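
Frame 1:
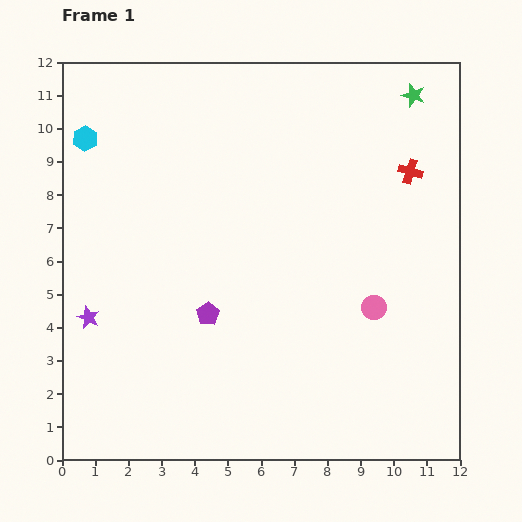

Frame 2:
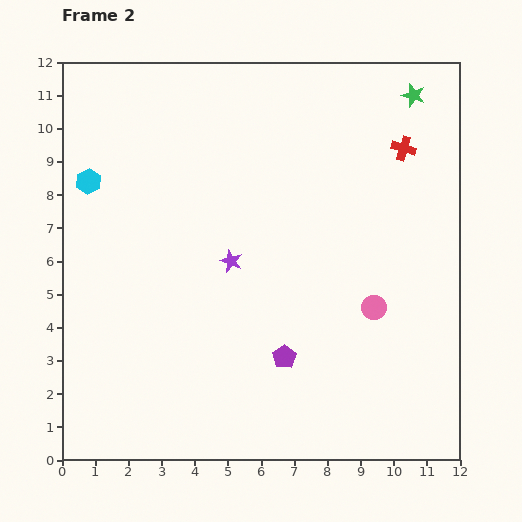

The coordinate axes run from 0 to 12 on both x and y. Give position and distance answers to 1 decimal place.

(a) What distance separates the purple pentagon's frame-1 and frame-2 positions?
2.6

The purple pentagon moved from (4.4, 4.4) to (6.7, 3.1), a distance of √(2.3² + 1.3²) ≈ 2.6.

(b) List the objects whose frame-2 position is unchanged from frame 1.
the green star, the pink circle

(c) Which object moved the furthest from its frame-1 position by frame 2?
the purple star

(moved 4.6; next 2.6)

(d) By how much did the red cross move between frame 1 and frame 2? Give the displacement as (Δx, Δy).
(-0.2, 0.7)

The red cross was at (10.5, 8.7) in frame 1 and (10.3, 9.4) in frame 2.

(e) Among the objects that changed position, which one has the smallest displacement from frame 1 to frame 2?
the red cross

(moved 0.7)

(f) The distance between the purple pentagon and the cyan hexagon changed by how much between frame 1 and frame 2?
+1.4

Distance in frame 1: 6.5. Distance in frame 2: 7.9.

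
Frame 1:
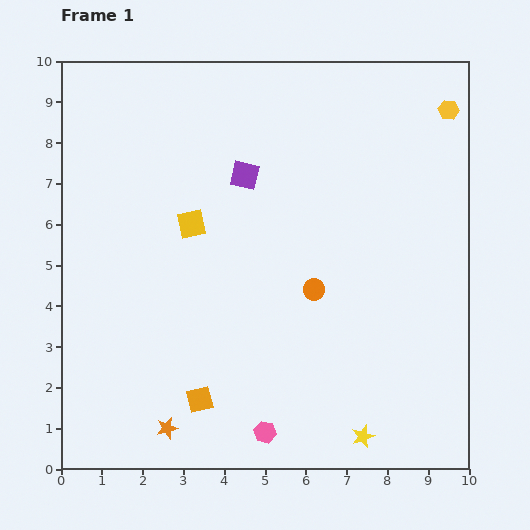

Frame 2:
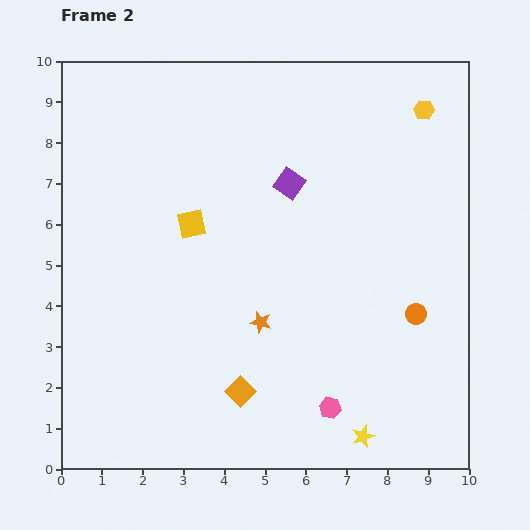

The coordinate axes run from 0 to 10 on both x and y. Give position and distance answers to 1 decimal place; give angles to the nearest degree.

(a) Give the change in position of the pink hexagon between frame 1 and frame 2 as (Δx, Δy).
(1.6, 0.6)

The pink hexagon was at (5.0, 0.9) in frame 1 and (6.6, 1.5) in frame 2.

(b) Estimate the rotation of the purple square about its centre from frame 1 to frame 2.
21° clockwise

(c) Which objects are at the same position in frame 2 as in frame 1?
the yellow star, the yellow square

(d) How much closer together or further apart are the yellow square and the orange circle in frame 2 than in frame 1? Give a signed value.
+2.5

Distance in frame 1: 3.4. Distance in frame 2: 5.9.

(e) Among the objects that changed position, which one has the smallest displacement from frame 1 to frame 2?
the yellow hexagon

(moved 0.6)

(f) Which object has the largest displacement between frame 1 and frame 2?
the orange star

(moved 3.5; next 2.6)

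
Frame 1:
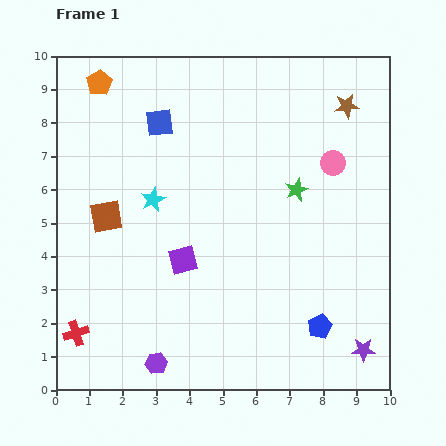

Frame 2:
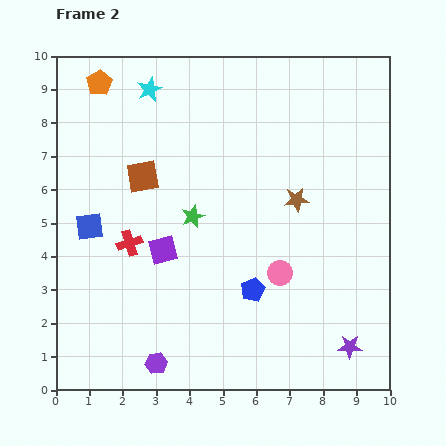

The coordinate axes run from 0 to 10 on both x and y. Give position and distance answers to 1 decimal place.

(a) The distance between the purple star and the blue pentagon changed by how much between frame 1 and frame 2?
+1.9

Distance in frame 1: 1.5. Distance in frame 2: 3.4.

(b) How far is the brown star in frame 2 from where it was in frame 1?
3.2

The brown star moved from (8.7, 8.5) to (7.2, 5.7), a distance of √(1.5² + 2.8²) ≈ 3.2.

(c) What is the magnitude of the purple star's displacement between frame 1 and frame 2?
0.4

The purple star moved from (9.2, 1.2) to (8.8, 1.3), a distance of √(0.4² + 0.1²) ≈ 0.4.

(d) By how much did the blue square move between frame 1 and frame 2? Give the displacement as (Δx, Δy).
(-2.1, -3.1)

The blue square was at (3.1, 8.0) in frame 1 and (1.0, 4.9) in frame 2.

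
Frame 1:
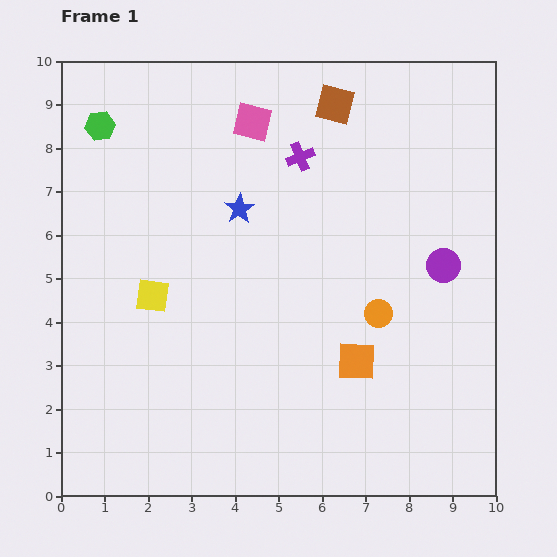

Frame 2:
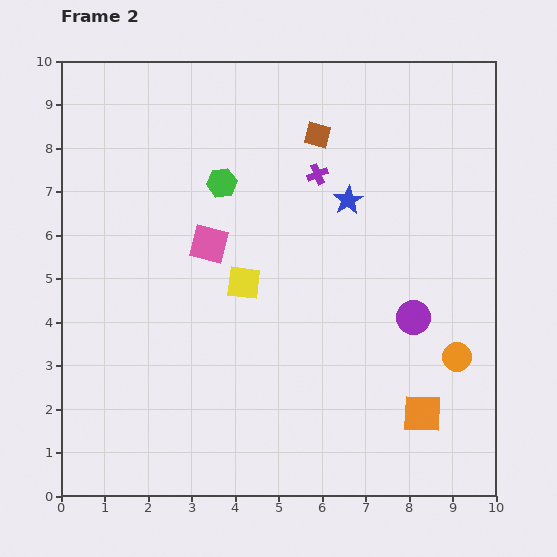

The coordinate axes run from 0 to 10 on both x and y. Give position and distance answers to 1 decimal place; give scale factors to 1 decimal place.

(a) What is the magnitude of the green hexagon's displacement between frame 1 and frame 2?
3.1

The green hexagon moved from (0.9, 8.5) to (3.7, 7.2), a distance of √(2.8² + 1.3²) ≈ 3.1.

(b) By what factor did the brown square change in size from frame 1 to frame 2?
0.7×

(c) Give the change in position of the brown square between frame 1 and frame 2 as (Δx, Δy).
(-0.4, -0.7)

The brown square was at (6.3, 9.0) in frame 1 and (5.9, 8.3) in frame 2.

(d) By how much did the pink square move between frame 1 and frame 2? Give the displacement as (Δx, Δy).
(-1.0, -2.8)

The pink square was at (4.4, 8.6) in frame 1 and (3.4, 5.8) in frame 2.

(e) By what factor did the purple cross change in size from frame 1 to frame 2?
0.7×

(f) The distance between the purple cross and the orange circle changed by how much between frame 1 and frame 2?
+1.3

Distance in frame 1: 4.0. Distance in frame 2: 5.3.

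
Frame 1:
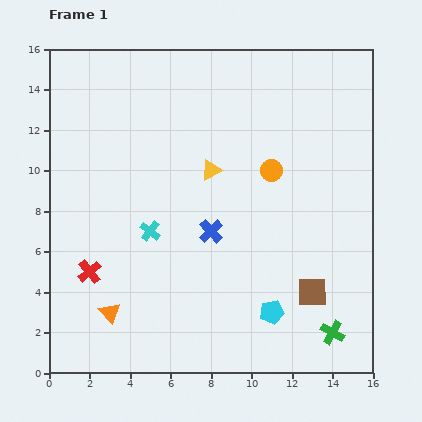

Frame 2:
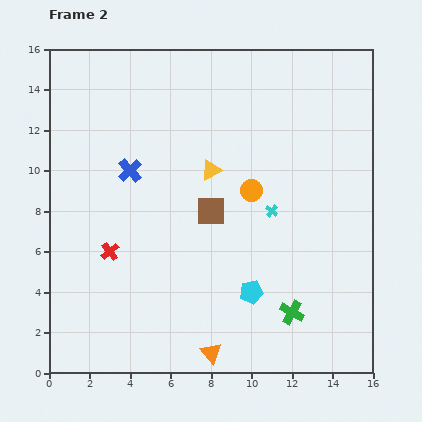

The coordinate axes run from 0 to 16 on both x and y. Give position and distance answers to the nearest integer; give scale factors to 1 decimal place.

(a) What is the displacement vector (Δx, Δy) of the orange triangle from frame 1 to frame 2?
(5, -2)

The orange triangle was at (3, 3) in frame 1 and (8, 1) in frame 2.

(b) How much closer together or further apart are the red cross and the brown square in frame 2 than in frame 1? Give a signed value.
-6

Distance in frame 1: 11. Distance in frame 2: 5.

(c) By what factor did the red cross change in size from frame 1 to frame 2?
0.8×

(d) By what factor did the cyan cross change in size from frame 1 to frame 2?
0.6×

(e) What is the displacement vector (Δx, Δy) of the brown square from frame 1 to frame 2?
(-5, 4)

The brown square was at (13, 4) in frame 1 and (8, 8) in frame 2.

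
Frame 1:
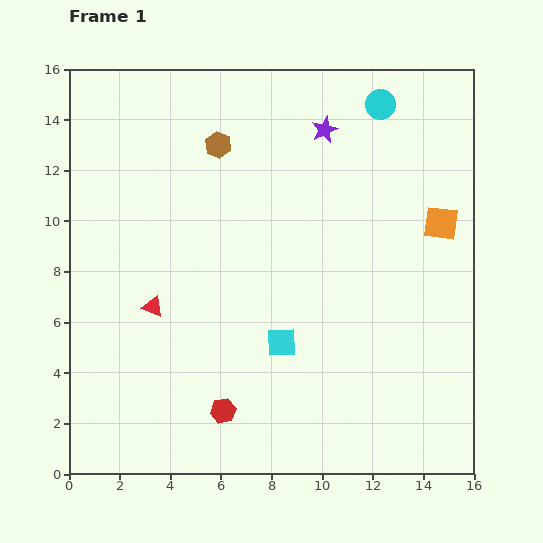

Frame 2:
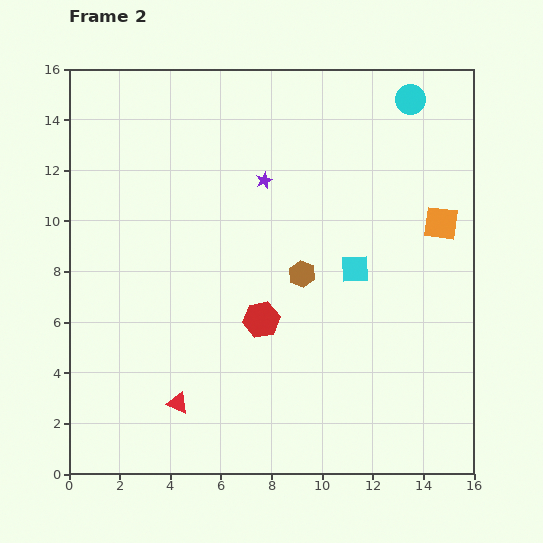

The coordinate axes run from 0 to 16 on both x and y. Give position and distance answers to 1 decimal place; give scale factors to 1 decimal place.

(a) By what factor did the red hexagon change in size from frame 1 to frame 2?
1.4×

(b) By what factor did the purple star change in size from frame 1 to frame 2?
0.6×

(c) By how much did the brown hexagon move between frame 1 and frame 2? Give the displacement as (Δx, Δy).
(3.3, -5.1)

The brown hexagon was at (5.9, 13.0) in frame 1 and (9.2, 7.9) in frame 2.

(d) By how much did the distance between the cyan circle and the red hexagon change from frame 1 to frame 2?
-3.1

Distance in frame 1: 13.6. Distance in frame 2: 10.5.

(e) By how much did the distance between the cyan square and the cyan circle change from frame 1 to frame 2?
-3.1

Distance in frame 1: 10.2. Distance in frame 2: 7.1.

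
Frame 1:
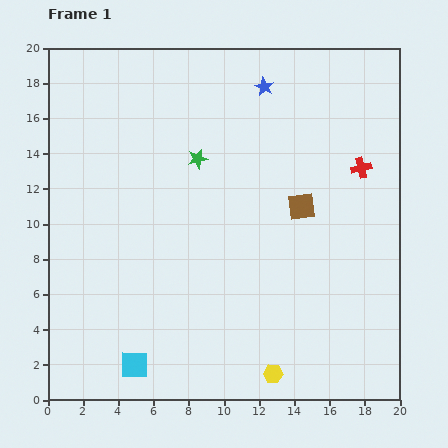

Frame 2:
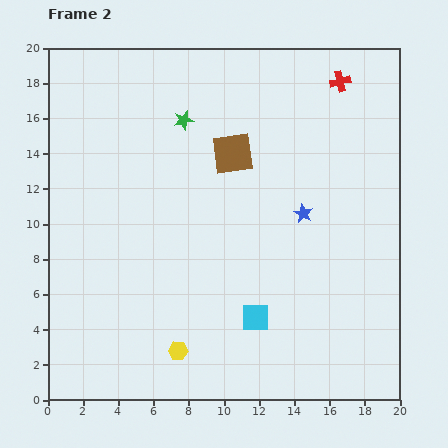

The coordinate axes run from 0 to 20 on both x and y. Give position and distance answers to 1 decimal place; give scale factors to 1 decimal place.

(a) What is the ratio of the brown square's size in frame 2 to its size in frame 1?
1.6×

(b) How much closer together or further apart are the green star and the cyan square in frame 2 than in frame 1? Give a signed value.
-0.3

Distance in frame 1: 12.2. Distance in frame 2: 11.9.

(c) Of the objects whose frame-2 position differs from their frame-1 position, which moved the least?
the green star

(moved 2.3)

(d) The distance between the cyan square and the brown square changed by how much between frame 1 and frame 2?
-3.7

Distance in frame 1: 13.1. Distance in frame 2: 9.4.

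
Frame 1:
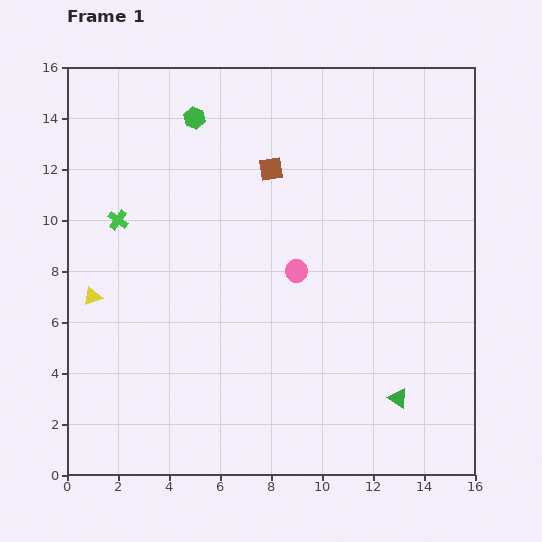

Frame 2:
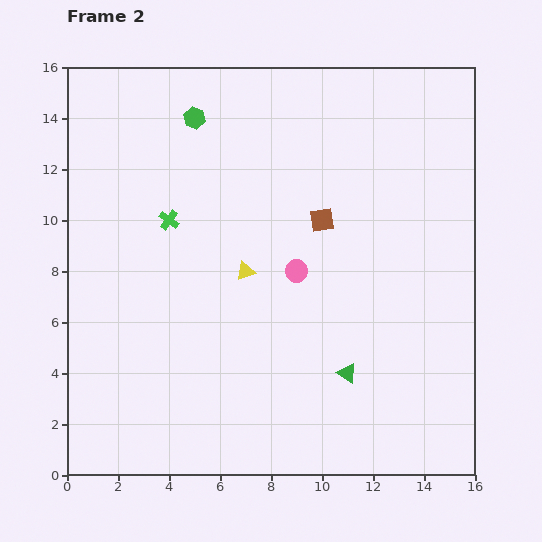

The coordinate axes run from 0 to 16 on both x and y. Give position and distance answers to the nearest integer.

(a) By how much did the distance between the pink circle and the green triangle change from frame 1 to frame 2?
-2

Distance in frame 1: 6. Distance in frame 2: 4.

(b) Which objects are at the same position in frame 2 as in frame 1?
the pink circle, the green hexagon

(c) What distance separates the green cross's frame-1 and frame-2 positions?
2

The green cross moved from (2, 10) to (4, 10), a distance of √(2² + 0²) ≈ 2.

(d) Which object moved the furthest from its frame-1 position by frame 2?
the yellow triangle

(moved 6; next 3)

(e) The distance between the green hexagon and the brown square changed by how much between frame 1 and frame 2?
+2

Distance in frame 1: 4. Distance in frame 2: 6.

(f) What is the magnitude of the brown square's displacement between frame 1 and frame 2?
3

The brown square moved from (8, 12) to (10, 10), a distance of √(2² + 2²) ≈ 3.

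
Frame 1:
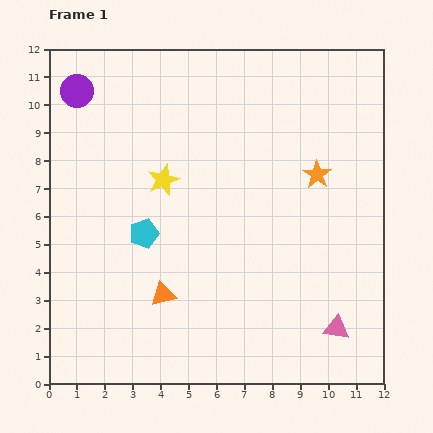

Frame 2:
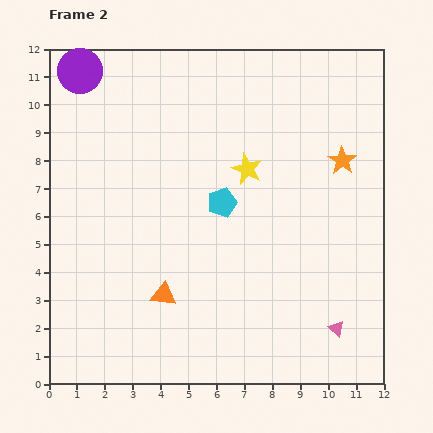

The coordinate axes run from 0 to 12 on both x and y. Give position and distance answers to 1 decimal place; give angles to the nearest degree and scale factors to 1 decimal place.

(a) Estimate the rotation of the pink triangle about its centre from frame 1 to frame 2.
33° clockwise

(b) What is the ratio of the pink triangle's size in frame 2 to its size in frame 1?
0.6×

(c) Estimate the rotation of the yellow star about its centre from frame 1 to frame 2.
26° counter-clockwise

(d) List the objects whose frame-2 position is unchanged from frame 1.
the pink triangle, the orange triangle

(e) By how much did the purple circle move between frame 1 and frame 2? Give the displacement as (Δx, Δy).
(0.1, 0.7)

The purple circle was at (1.0, 10.5) in frame 1 and (1.1, 11.2) in frame 2.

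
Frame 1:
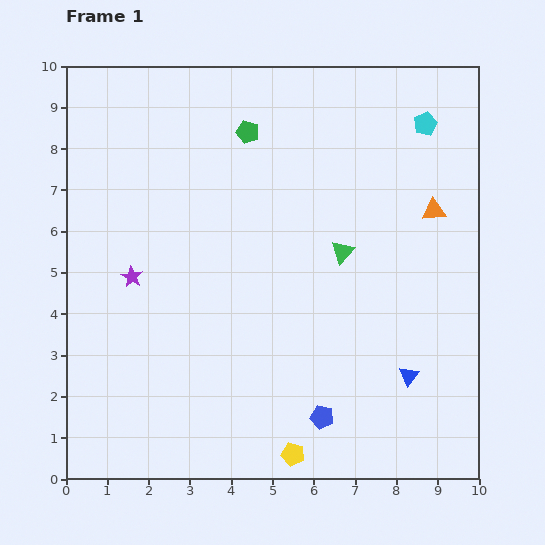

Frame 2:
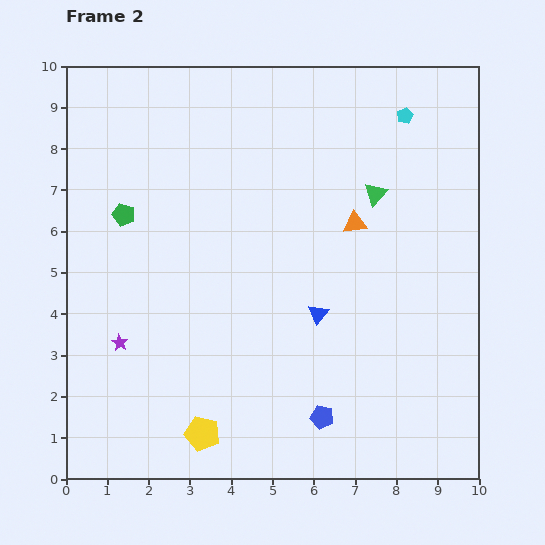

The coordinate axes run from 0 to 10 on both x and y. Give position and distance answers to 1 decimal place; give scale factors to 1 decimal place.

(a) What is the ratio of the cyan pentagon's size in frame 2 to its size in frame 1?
0.7×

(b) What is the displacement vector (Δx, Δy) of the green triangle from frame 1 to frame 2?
(0.8, 1.4)

The green triangle was at (6.7, 5.5) in frame 1 and (7.5, 6.9) in frame 2.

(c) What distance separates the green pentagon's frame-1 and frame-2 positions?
3.6

The green pentagon moved from (4.4, 8.4) to (1.4, 6.4), a distance of √(3.0² + 2.0²) ≈ 3.6.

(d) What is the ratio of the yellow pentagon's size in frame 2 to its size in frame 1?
1.5×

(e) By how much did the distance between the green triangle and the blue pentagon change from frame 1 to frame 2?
+1.6

Distance in frame 1: 4.0. Distance in frame 2: 5.6.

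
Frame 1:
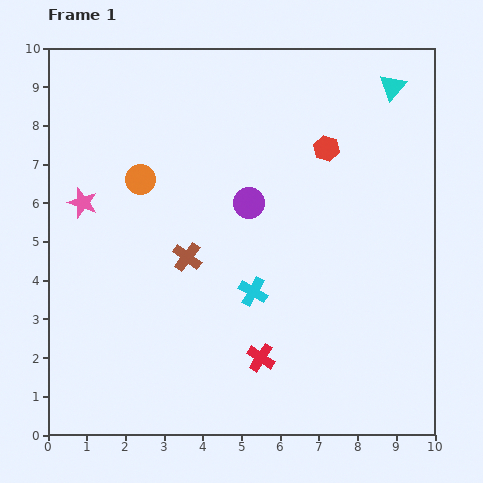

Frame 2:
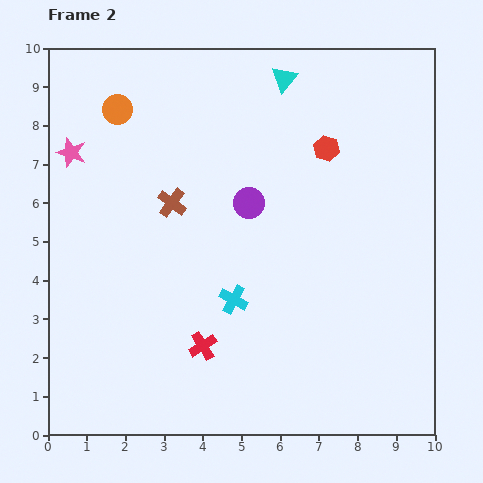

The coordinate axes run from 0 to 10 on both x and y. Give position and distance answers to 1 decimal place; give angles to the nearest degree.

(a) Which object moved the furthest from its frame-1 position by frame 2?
the cyan triangle

(moved 2.8; next 1.9)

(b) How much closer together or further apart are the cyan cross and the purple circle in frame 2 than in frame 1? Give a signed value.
+0.2

Distance in frame 1: 2.3. Distance in frame 2: 2.5.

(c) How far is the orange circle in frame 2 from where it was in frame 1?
1.9

The orange circle moved from (2.4, 6.6) to (1.8, 8.4), a distance of √(0.6² + 1.8²) ≈ 1.9.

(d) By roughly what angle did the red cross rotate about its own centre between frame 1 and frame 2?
25° clockwise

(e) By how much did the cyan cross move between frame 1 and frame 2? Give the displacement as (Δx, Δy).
(-0.5, -0.2)

The cyan cross was at (5.3, 3.7) in frame 1 and (4.8, 3.5) in frame 2.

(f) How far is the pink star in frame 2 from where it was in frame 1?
1.3

The pink star moved from (0.9, 6.0) to (0.6, 7.3), a distance of √(0.3² + 1.3²) ≈ 1.3.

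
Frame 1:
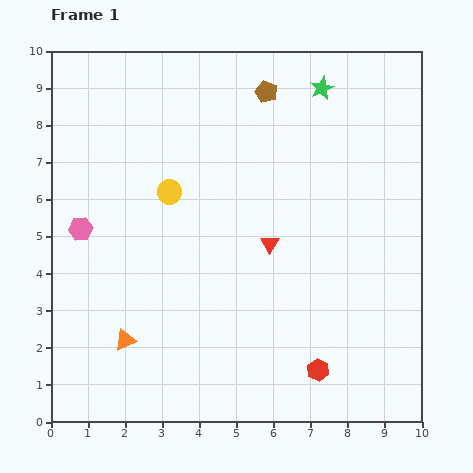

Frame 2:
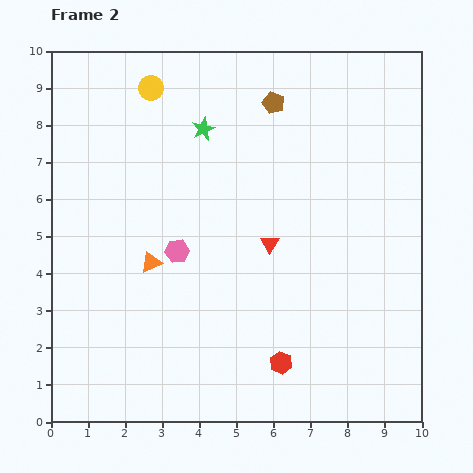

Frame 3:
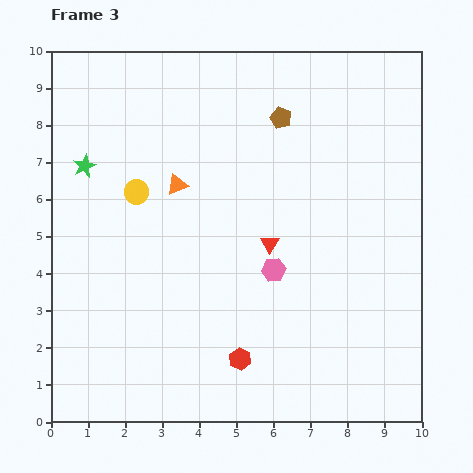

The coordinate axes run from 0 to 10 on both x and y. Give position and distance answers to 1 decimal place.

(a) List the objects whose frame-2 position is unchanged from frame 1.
the red triangle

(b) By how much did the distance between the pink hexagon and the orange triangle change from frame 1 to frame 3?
+0.3

Distance in frame 1: 3.2. Distance in frame 3: 3.5.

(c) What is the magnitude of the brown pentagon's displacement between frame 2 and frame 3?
0.4

The brown pentagon moved from (6.0, 8.6) to (6.2, 8.2), a distance of √(0.2² + 0.4²) ≈ 0.4.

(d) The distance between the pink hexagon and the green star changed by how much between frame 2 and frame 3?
+2.4

Distance in frame 2: 3.4. Distance in frame 3: 5.8.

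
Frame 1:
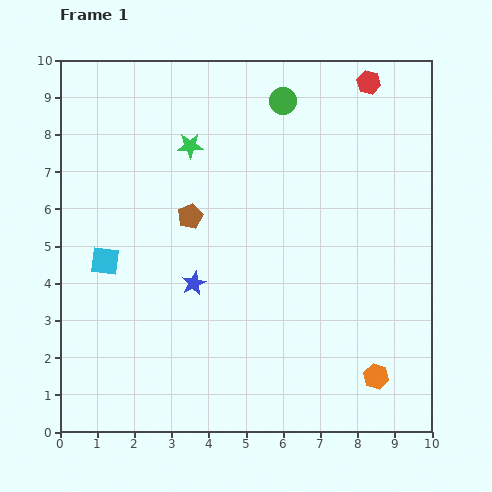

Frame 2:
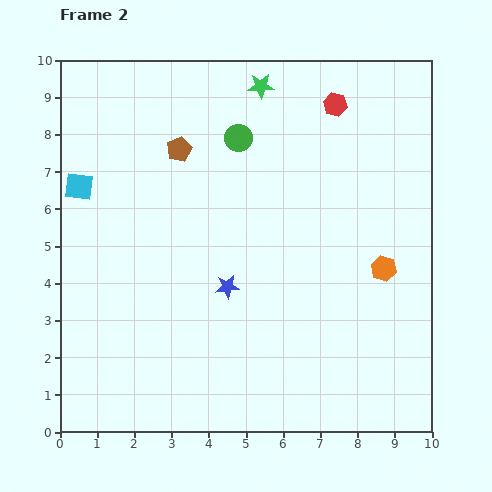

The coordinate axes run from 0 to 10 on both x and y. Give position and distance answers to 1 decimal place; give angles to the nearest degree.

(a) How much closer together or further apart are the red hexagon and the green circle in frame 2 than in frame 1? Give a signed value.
+0.4

Distance in frame 1: 2.4. Distance in frame 2: 2.8.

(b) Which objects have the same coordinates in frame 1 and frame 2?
none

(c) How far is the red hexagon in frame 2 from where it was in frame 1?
1.1

The red hexagon moved from (8.3, 9.4) to (7.4, 8.8), a distance of √(0.9² + 0.6²) ≈ 1.1.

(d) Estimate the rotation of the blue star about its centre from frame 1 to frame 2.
20° clockwise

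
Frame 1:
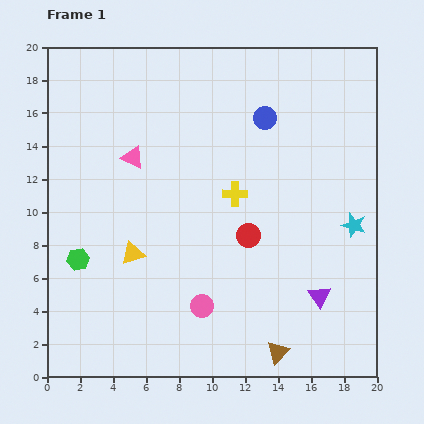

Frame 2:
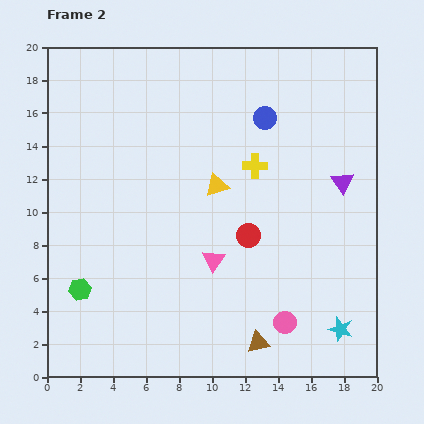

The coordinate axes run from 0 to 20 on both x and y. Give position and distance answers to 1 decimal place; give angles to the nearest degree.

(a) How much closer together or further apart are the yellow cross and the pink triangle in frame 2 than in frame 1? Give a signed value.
-0.4

Distance in frame 1: 6.6. Distance in frame 2: 6.2.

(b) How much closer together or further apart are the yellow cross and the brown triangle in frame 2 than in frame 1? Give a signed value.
+0.8

Distance in frame 1: 9.9. Distance in frame 2: 10.7.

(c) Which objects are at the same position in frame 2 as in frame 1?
the blue circle, the red circle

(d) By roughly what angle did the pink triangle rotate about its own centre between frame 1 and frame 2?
38° clockwise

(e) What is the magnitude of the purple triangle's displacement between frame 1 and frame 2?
7.0

The purple triangle moved from (16.5, 4.9) to (17.9, 11.8), a distance of √(1.4² + 6.9²) ≈ 7.0.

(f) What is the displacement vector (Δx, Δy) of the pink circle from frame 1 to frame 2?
(5.0, -1.0)

The pink circle was at (9.4, 4.3) in frame 1 and (14.4, 3.3) in frame 2.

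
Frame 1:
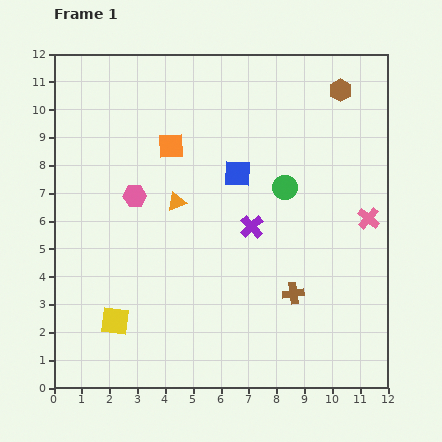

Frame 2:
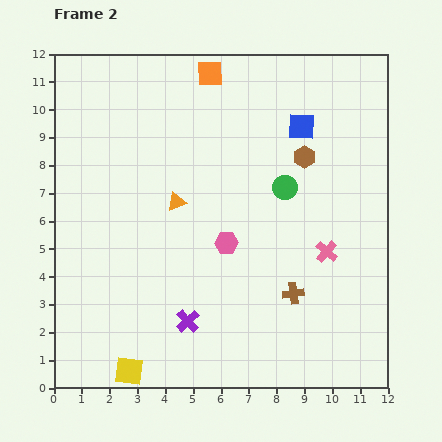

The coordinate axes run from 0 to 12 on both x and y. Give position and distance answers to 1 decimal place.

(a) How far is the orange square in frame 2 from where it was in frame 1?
3.0

The orange square moved from (4.2, 8.7) to (5.6, 11.3), a distance of √(1.4² + 2.6²) ≈ 3.0.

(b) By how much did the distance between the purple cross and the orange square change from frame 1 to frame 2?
+4.8

Distance in frame 1: 4.1. Distance in frame 2: 8.9.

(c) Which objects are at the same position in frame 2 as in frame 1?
the brown cross, the green circle, the orange triangle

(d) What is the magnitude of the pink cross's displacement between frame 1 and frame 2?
1.9

The pink cross moved from (11.3, 6.1) to (9.8, 4.9), a distance of √(1.5² + 1.2²) ≈ 1.9.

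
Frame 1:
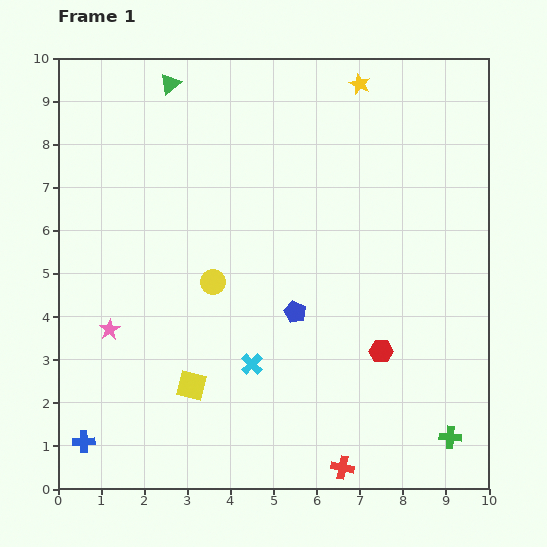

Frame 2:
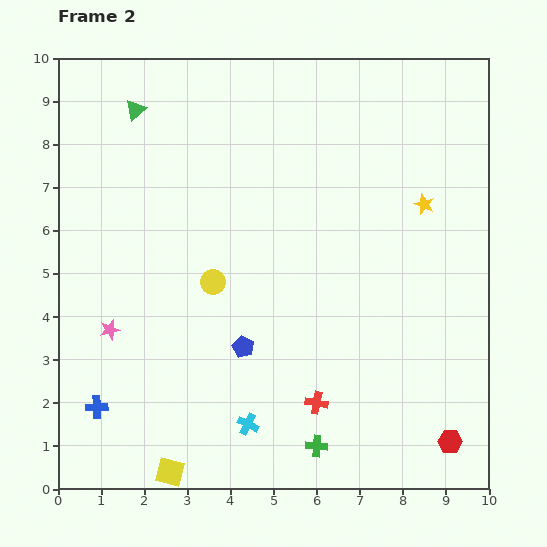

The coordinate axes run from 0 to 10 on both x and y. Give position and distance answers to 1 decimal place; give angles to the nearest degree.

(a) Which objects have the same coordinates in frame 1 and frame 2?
the yellow circle, the pink star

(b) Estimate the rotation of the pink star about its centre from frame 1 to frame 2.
17° clockwise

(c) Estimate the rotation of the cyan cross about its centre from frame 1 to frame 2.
19° counter-clockwise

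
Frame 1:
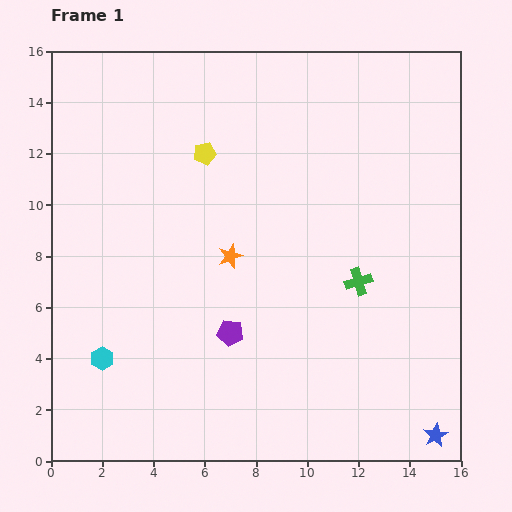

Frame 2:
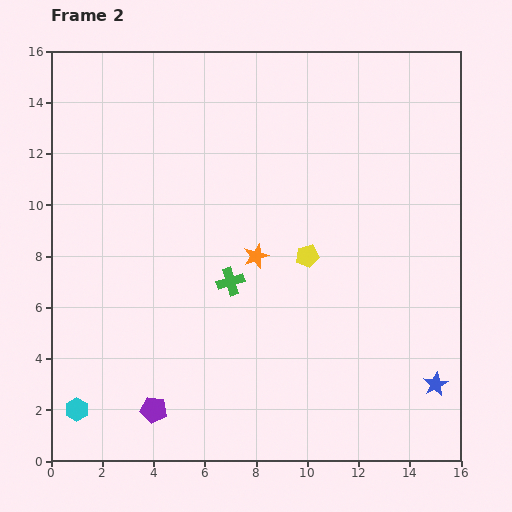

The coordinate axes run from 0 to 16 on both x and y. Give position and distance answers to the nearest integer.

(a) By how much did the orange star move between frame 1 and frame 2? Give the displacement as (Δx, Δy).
(1, 0)

The orange star was at (7, 8) in frame 1 and (8, 8) in frame 2.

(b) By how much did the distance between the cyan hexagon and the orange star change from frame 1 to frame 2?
+3

Distance in frame 1: 6. Distance in frame 2: 9.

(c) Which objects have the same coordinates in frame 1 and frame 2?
none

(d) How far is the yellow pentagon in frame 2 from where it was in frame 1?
6

The yellow pentagon moved from (6, 12) to (10, 8), a distance of √(4² + 4²) ≈ 6.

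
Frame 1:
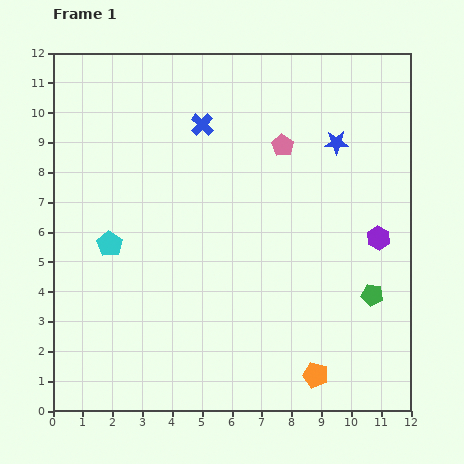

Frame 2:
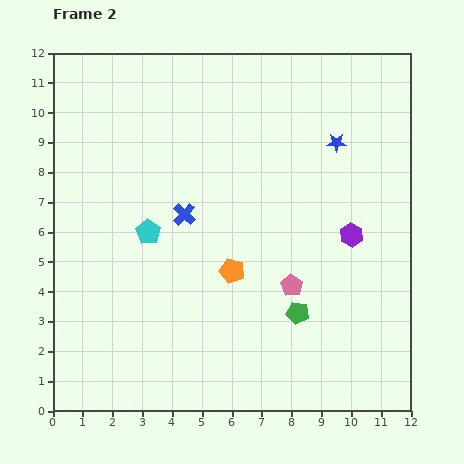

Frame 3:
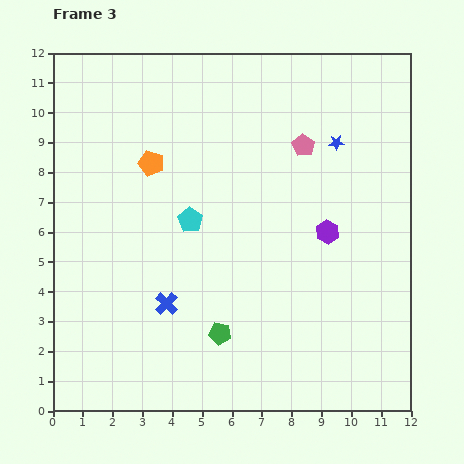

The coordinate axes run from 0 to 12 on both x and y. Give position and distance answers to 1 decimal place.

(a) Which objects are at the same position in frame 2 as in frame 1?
the blue star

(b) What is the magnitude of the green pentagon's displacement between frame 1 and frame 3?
5.3

The green pentagon moved from (10.7, 3.9) to (5.6, 2.6), a distance of √(5.1² + 1.3²) ≈ 5.3.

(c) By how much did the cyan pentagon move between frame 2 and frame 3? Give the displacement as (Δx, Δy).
(1.4, 0.4)

The cyan pentagon was at (3.2, 6.0) in frame 2 and (4.6, 6.4) in frame 3.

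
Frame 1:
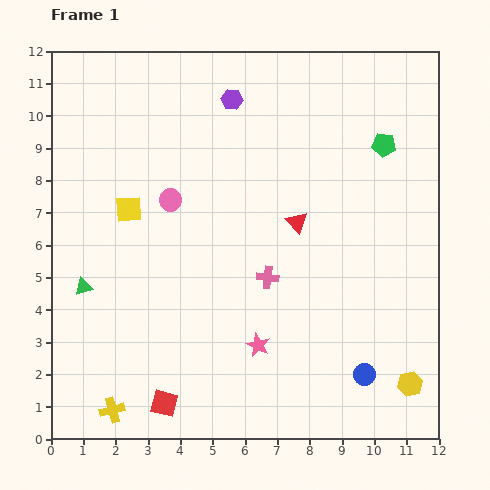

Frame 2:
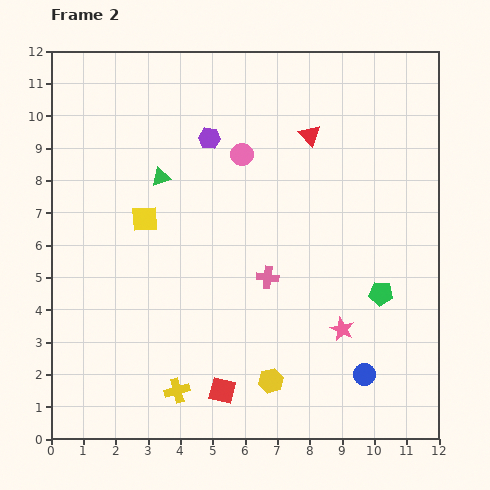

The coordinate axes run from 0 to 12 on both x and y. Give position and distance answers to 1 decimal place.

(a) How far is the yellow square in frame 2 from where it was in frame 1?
0.6

The yellow square moved from (2.4, 7.1) to (2.9, 6.8), a distance of √(0.5² + 0.3²) ≈ 0.6.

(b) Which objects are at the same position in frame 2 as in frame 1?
the pink cross, the blue circle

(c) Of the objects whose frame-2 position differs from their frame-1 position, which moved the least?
the yellow square

(moved 0.6)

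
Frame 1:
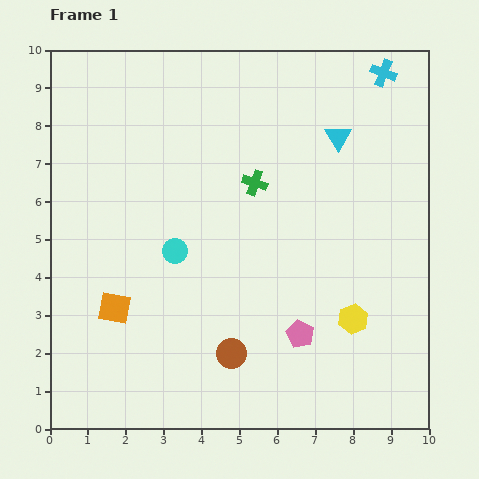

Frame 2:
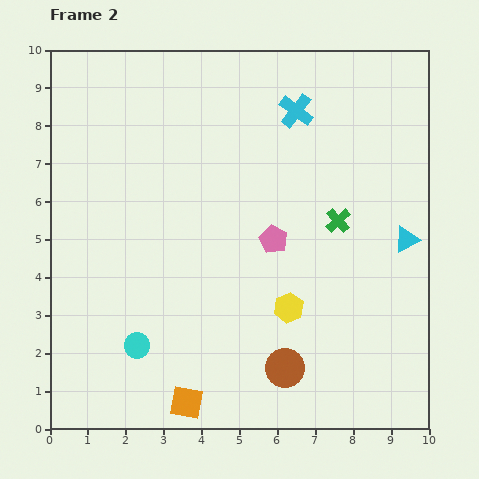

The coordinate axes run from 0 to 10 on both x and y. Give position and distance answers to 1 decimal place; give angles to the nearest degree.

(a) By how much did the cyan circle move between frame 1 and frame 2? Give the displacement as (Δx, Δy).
(-1.0, -2.5)

The cyan circle was at (3.3, 4.7) in frame 1 and (2.3, 2.2) in frame 2.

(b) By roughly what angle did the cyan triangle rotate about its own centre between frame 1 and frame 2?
34° clockwise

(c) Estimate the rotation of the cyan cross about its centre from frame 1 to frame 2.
17° clockwise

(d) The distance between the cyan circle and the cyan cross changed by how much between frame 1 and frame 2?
+0.3

Distance in frame 1: 7.2. Distance in frame 2: 7.5.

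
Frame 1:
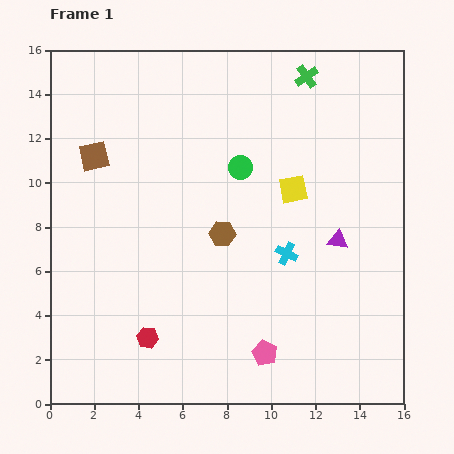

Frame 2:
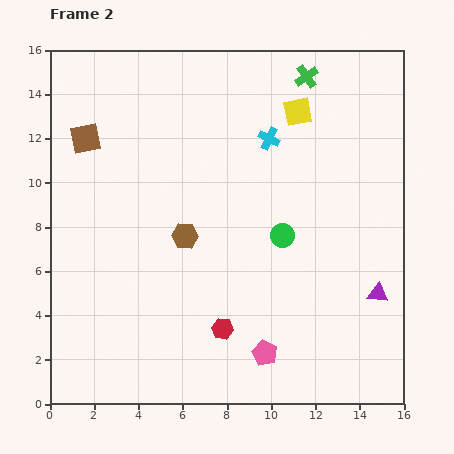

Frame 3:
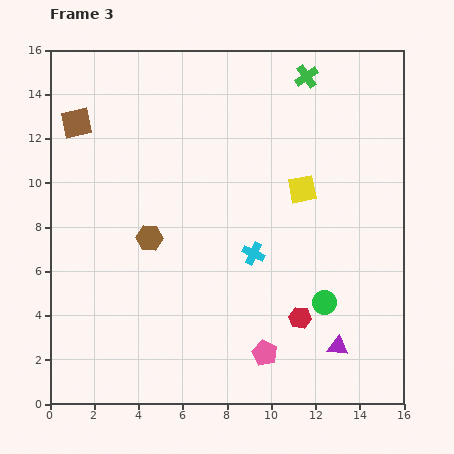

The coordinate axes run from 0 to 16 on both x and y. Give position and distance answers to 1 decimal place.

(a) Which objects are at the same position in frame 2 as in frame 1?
the green cross, the pink pentagon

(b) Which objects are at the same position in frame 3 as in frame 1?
the green cross, the pink pentagon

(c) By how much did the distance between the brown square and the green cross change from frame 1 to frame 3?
+0.3

Distance in frame 1: 10.3. Distance in frame 3: 10.6.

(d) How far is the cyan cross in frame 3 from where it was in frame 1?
1.5

The cyan cross moved from (10.7, 6.8) to (9.2, 6.8), a distance of √(1.5² + 0.0²) ≈ 1.5.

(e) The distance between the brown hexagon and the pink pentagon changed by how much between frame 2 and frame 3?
+1.0

Distance in frame 2: 6.4. Distance in frame 3: 7.4.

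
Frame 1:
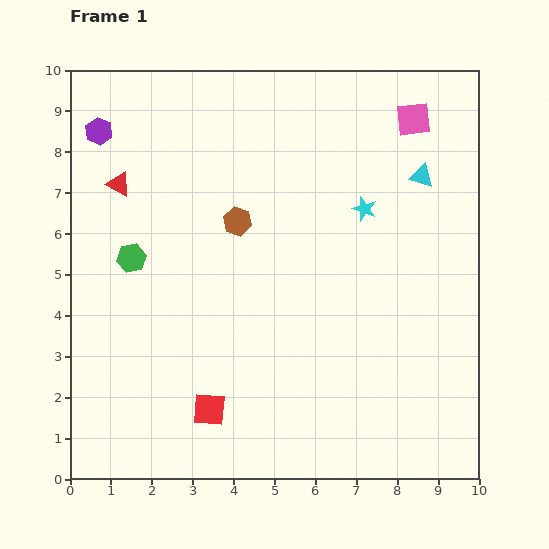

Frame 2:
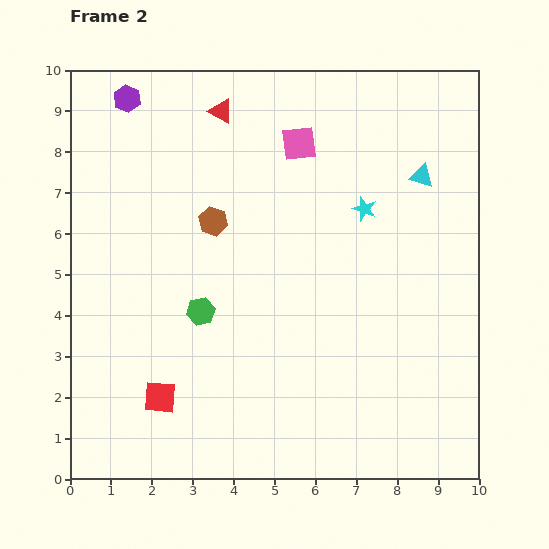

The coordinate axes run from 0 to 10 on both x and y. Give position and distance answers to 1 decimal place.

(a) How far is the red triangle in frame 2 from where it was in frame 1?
3.1

The red triangle moved from (1.2, 7.2) to (3.7, 9.0), a distance of √(2.5² + 1.8²) ≈ 3.1.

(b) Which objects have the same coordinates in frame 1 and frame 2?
the cyan triangle, the cyan star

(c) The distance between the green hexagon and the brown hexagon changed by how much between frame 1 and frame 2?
-0.6

Distance in frame 1: 2.8. Distance in frame 2: 2.2.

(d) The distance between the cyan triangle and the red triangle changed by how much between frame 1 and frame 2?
-2.2

Distance in frame 1: 7.4. Distance in frame 2: 5.2.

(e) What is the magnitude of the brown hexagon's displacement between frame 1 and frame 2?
0.6

The brown hexagon moved from (4.1, 6.3) to (3.5, 6.3), a distance of √(0.6² + 0.0²) ≈ 0.6.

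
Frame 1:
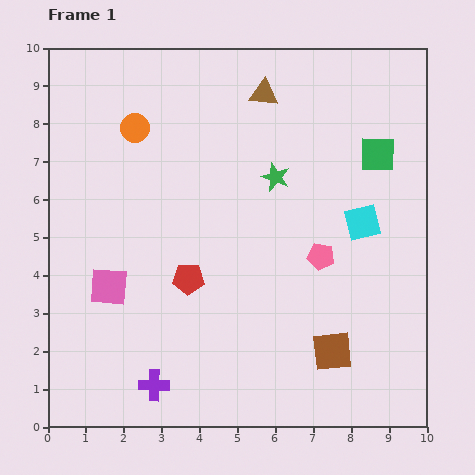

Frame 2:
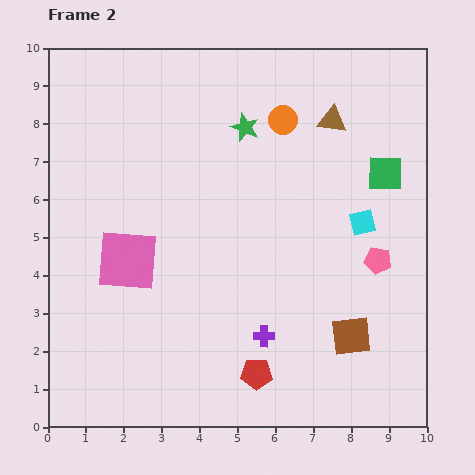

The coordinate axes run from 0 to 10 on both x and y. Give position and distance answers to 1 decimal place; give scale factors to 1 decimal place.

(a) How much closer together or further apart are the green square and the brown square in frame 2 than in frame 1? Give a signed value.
-0.9

Distance in frame 1: 5.3. Distance in frame 2: 4.4.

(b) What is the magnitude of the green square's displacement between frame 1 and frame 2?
0.5

The green square moved from (8.7, 7.2) to (8.9, 6.7), a distance of √(0.2² + 0.5²) ≈ 0.5.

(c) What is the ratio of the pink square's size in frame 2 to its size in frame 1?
1.6×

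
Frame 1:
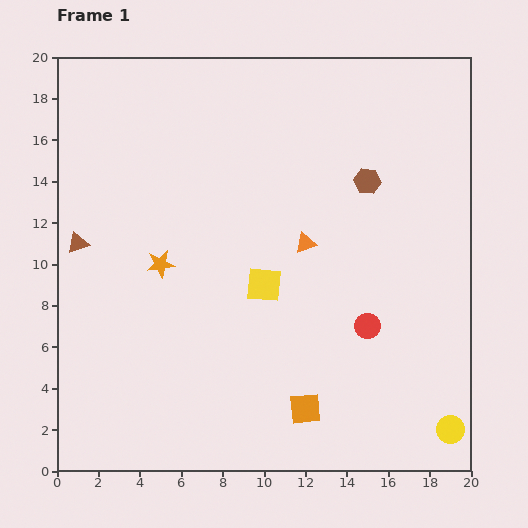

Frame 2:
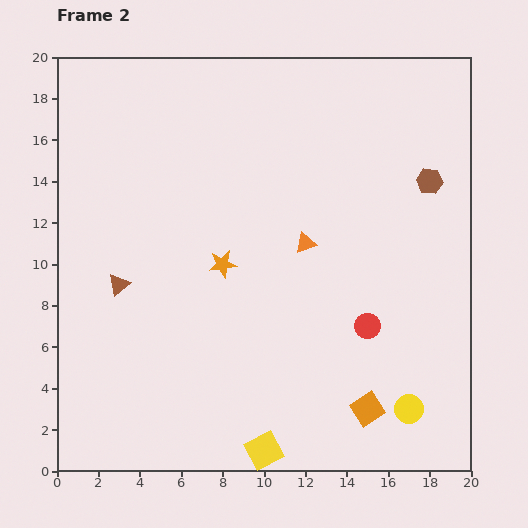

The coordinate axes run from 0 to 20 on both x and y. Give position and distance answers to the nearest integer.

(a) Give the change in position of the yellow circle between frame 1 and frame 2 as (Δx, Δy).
(-2, 1)

The yellow circle was at (19, 2) in frame 1 and (17, 3) in frame 2.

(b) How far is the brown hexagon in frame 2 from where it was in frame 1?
3

The brown hexagon moved from (15, 14) to (18, 14), a distance of √(3² + 0²) ≈ 3.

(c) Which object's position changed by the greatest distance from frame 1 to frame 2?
the yellow square

(moved 8; next 3)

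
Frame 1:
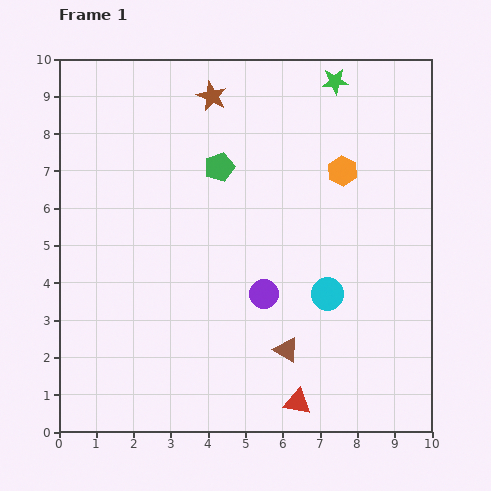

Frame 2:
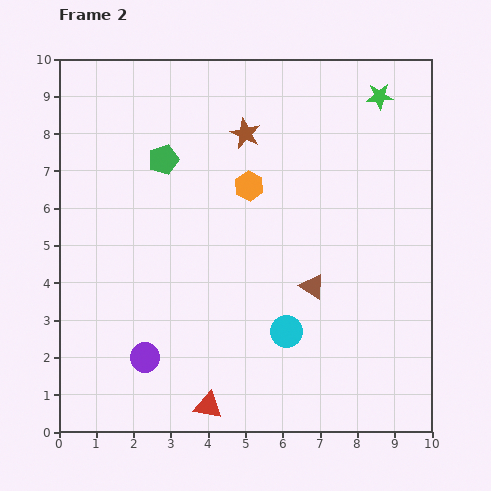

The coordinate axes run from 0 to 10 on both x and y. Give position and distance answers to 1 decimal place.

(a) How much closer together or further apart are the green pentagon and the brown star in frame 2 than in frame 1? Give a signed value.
+0.4

Distance in frame 1: 1.9. Distance in frame 2: 2.3.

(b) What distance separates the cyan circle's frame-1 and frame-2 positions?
1.5

The cyan circle moved from (7.2, 3.7) to (6.1, 2.7), a distance of √(1.1² + 1.0²) ≈ 1.5.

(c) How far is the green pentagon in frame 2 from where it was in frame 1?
1.5

The green pentagon moved from (4.3, 7.1) to (2.8, 7.3), a distance of √(1.5² + 0.2²) ≈ 1.5.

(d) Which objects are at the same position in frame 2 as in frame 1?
none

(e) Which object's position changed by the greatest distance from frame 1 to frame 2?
the purple circle

(moved 3.6; next 2.5)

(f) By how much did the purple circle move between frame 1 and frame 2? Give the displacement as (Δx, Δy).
(-3.2, -1.7)

The purple circle was at (5.5, 3.7) in frame 1 and (2.3, 2.0) in frame 2.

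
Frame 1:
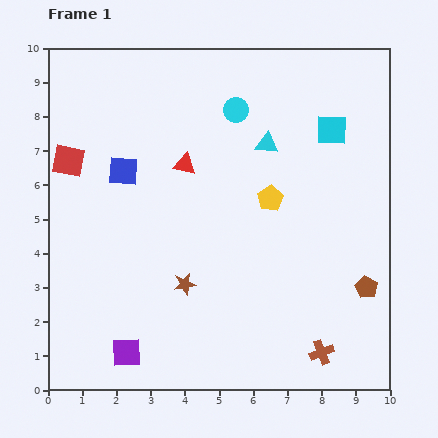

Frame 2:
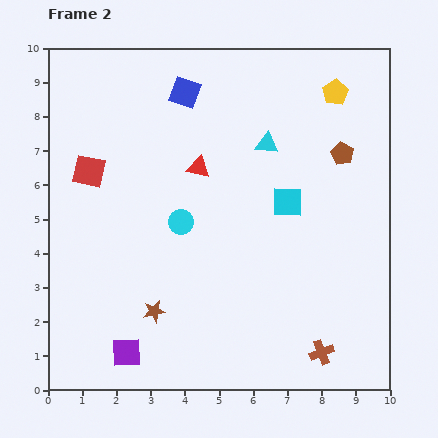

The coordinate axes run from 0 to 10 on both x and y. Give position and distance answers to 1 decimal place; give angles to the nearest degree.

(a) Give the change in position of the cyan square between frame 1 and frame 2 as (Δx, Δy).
(-1.3, -2.1)

The cyan square was at (8.3, 7.6) in frame 1 and (7.0, 5.5) in frame 2.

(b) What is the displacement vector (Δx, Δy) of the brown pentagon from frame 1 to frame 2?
(-0.7, 3.9)

The brown pentagon was at (9.3, 3.0) in frame 1 and (8.6, 6.9) in frame 2.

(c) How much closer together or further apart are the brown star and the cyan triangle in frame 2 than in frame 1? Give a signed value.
+1.1

Distance in frame 1: 4.8. Distance in frame 2: 5.9.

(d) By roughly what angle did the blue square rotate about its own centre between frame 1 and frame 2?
16° clockwise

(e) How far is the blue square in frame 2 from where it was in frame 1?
2.9

The blue square moved from (2.2, 6.4) to (4.0, 8.7), a distance of √(1.8² + 2.3²) ≈ 2.9.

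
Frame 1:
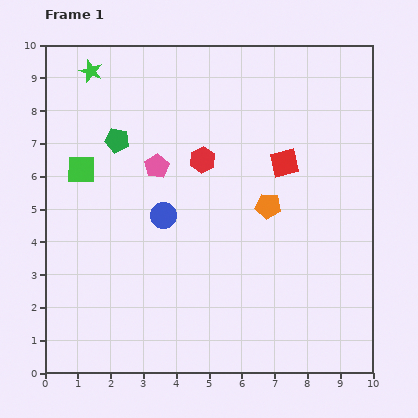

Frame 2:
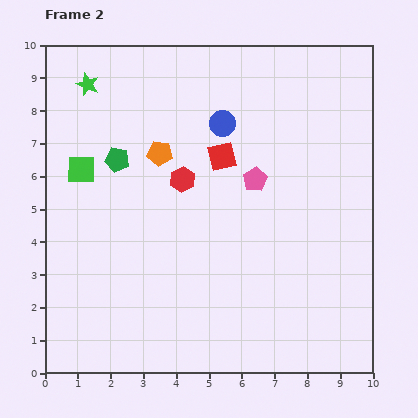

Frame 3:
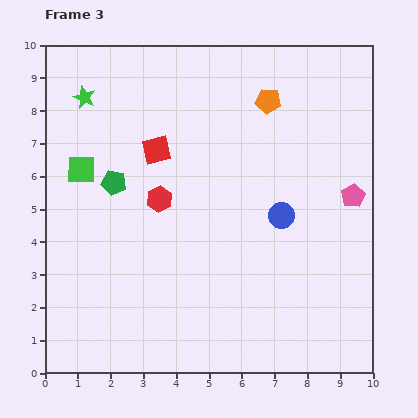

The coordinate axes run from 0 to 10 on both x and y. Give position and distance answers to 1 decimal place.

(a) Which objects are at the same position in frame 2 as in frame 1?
the green square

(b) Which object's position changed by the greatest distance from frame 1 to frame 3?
the pink pentagon

(moved 6.1; next 3.9)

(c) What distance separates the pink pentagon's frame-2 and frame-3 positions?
3.0

The pink pentagon moved from (6.4, 5.9) to (9.4, 5.4), a distance of √(3.0² + 0.5²) ≈ 3.0.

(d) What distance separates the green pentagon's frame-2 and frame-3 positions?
0.7

The green pentagon moved from (2.2, 6.5) to (2.1, 5.8), a distance of √(0.1² + 0.7²) ≈ 0.7.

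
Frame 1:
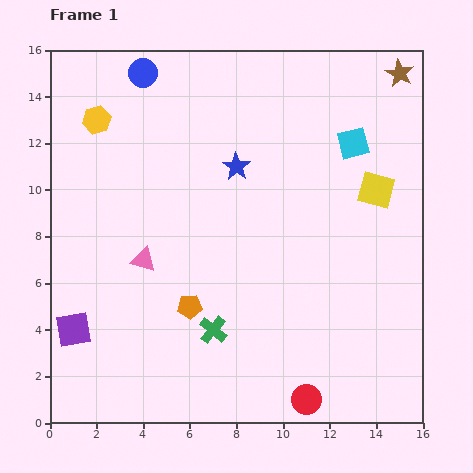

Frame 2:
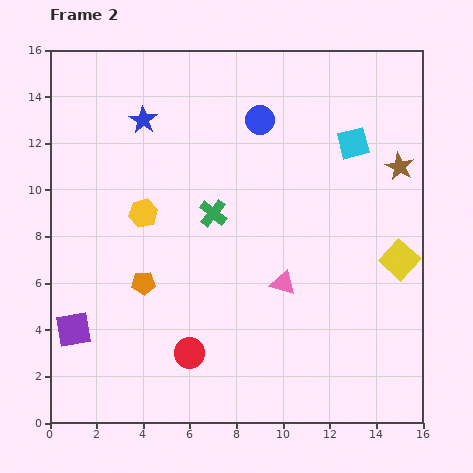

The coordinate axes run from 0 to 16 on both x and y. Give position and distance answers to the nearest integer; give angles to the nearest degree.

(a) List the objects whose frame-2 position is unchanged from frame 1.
the cyan square, the purple square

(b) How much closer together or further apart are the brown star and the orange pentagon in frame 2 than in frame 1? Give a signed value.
-1

Distance in frame 1: 13. Distance in frame 2: 12.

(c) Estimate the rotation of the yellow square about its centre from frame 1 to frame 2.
27° clockwise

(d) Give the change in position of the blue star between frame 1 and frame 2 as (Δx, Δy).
(-4, 2)

The blue star was at (8, 11) in frame 1 and (4, 13) in frame 2.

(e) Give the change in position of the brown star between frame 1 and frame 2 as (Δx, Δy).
(0, -4)

The brown star was at (15, 15) in frame 1 and (15, 11) in frame 2.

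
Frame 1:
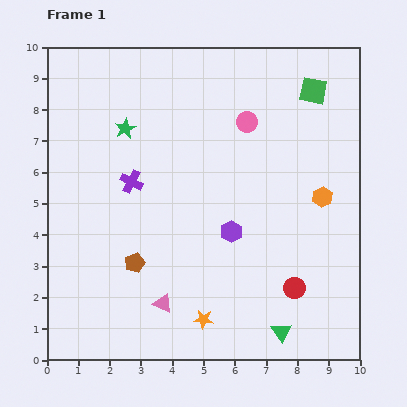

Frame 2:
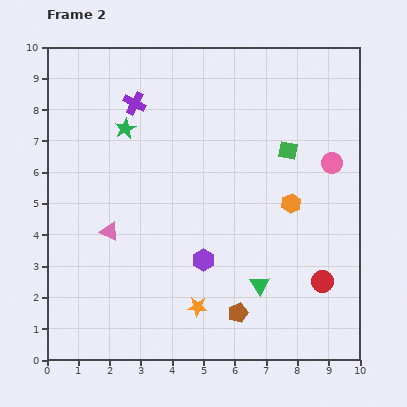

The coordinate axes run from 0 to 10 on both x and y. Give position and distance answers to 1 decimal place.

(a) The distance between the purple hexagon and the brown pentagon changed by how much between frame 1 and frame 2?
-1.3

Distance in frame 1: 3.3. Distance in frame 2: 2.0.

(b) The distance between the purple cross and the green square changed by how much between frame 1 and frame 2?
-1.4

Distance in frame 1: 6.5. Distance in frame 2: 5.1.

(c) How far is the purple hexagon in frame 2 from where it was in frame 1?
1.3

The purple hexagon moved from (5.9, 4.1) to (5.0, 3.2), a distance of √(0.9² + 0.9²) ≈ 1.3.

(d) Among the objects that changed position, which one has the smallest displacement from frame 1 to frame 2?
the orange star

(moved 0.4)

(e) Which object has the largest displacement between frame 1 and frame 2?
the brown pentagon

(moved 3.7; next 3.0)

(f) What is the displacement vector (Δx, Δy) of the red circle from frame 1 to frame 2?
(0.9, 0.2)

The red circle was at (7.9, 2.3) in frame 1 and (8.8, 2.5) in frame 2.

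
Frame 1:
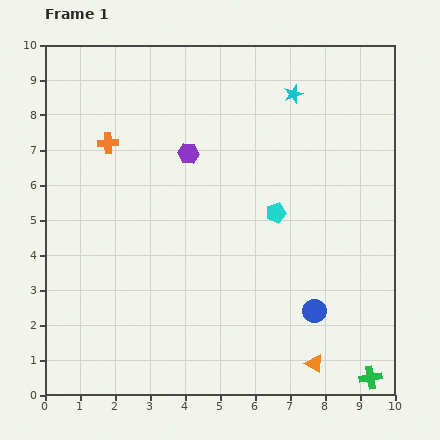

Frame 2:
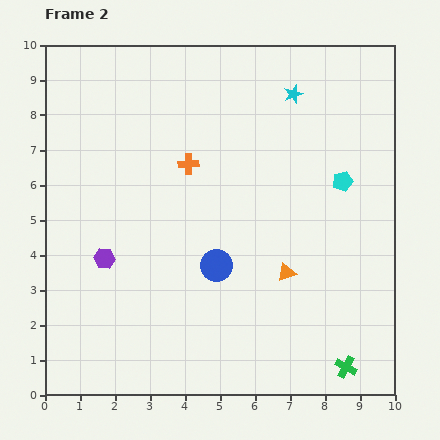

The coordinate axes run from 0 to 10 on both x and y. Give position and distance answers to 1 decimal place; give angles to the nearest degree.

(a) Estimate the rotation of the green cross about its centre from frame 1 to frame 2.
39° clockwise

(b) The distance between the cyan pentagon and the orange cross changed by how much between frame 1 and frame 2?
-0.8

Distance in frame 1: 5.2. Distance in frame 2: 4.4.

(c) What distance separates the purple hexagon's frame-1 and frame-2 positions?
3.8

The purple hexagon moved from (4.1, 6.9) to (1.7, 3.9), a distance of √(2.4² + 3.0²) ≈ 3.8.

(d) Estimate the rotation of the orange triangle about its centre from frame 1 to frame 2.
53° counter-clockwise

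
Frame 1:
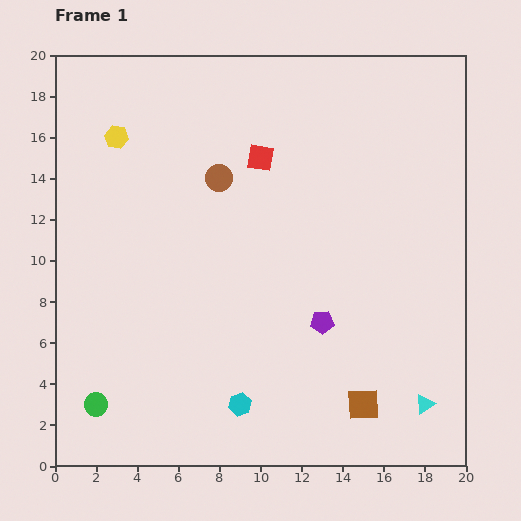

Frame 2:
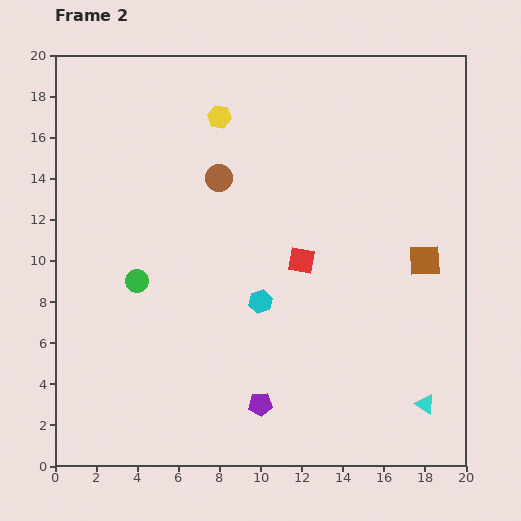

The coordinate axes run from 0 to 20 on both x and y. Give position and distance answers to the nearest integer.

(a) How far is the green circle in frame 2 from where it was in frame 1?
6

The green circle moved from (2, 3) to (4, 9), a distance of √(2² + 6²) ≈ 6.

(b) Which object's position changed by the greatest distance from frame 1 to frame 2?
the brown square

(moved 8; next 6)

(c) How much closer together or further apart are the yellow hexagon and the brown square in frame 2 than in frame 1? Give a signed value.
-6

Distance in frame 1: 18. Distance in frame 2: 12.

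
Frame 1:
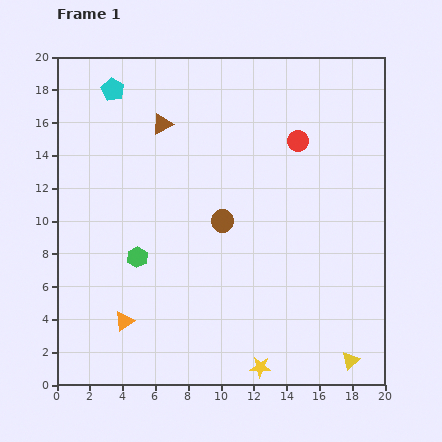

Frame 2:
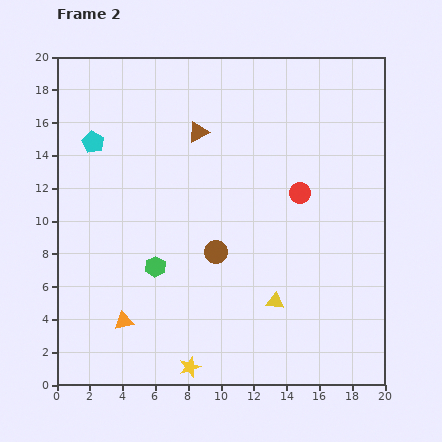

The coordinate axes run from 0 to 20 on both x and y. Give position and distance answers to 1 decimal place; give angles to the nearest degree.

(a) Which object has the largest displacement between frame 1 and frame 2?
the yellow triangle

(moved 5.8; next 4.3)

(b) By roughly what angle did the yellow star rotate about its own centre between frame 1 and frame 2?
23° counter-clockwise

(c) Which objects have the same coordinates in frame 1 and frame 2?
the orange triangle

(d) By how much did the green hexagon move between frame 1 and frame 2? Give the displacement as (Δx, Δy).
(1.1, -0.6)

The green hexagon was at (4.9, 7.8) in frame 1 and (6.0, 7.2) in frame 2.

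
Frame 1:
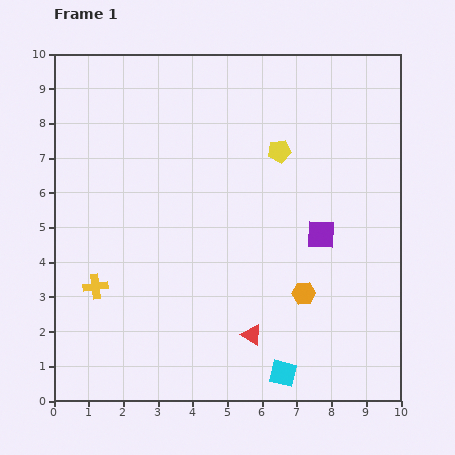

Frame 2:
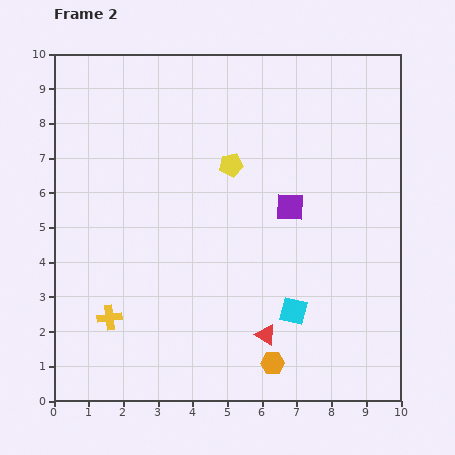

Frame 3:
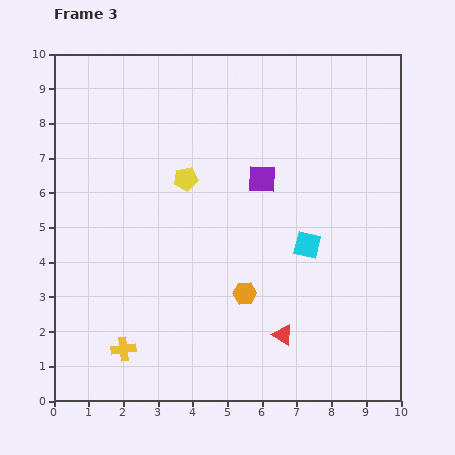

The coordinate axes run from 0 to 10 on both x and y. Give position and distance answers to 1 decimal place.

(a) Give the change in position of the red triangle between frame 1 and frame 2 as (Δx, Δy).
(0.4, 0.0)

The red triangle was at (5.7, 1.9) in frame 1 and (6.1, 1.9) in frame 2.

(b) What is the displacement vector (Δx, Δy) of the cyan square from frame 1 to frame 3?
(0.7, 3.7)

The cyan square was at (6.6, 0.8) in frame 1 and (7.3, 4.5) in frame 3.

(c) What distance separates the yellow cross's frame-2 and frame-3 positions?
1.0

The yellow cross moved from (1.6, 2.4) to (2.0, 1.5), a distance of √(0.4² + 0.9²) ≈ 1.0.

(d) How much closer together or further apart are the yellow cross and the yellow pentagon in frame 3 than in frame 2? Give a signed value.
-0.4

Distance in frame 2: 5.6. Distance in frame 3: 5.2.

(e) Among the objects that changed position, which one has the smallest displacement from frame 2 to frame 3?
the red triangle

(moved 0.5)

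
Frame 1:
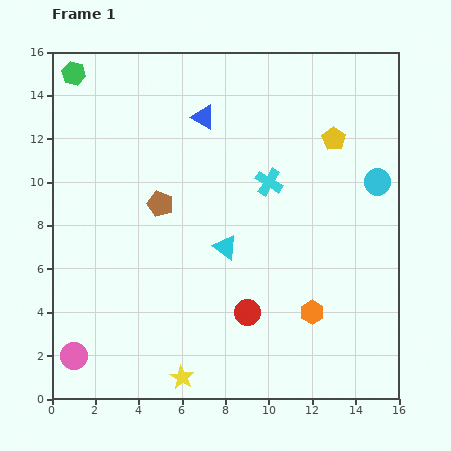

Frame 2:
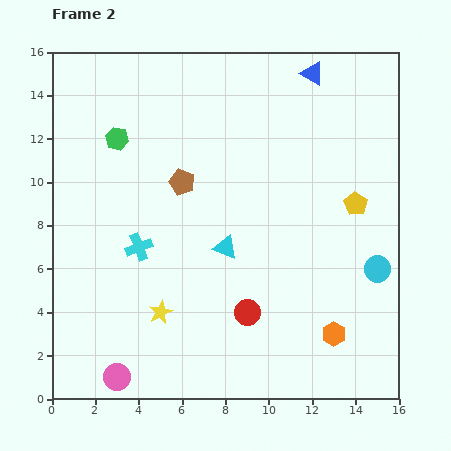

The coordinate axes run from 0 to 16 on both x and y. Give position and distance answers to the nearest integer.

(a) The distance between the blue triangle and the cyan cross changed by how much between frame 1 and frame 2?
+7

Distance in frame 1: 4. Distance in frame 2: 11.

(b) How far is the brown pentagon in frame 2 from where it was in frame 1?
1

The brown pentagon moved from (5, 9) to (6, 10), a distance of √(1² + 1²) ≈ 1.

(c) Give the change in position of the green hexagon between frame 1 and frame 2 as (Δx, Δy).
(2, -3)

The green hexagon was at (1, 15) in frame 1 and (3, 12) in frame 2.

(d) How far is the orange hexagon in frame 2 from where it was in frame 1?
1

The orange hexagon moved from (12, 4) to (13, 3), a distance of √(1² + 1²) ≈ 1.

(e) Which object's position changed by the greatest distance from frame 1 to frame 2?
the cyan cross

(moved 7; next 5)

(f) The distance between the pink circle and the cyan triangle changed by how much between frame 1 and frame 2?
-1

Distance in frame 1: 9. Distance in frame 2: 8.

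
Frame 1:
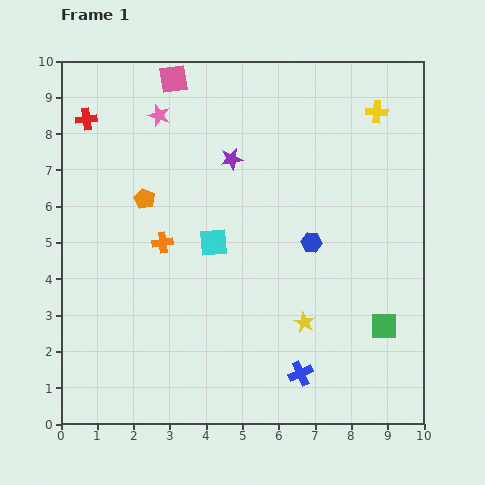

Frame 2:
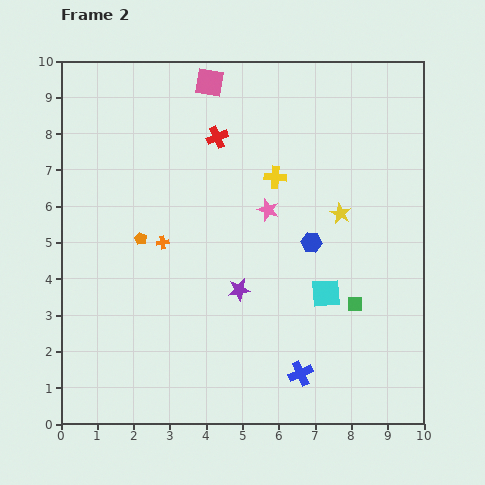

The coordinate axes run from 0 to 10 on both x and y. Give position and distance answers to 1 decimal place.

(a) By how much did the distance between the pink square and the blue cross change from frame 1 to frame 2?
-0.4

Distance in frame 1: 8.8. Distance in frame 2: 8.4.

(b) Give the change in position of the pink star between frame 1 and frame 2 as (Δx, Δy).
(3.0, -2.6)

The pink star was at (2.7, 8.5) in frame 1 and (5.7, 5.9) in frame 2.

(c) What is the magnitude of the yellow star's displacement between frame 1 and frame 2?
3.2

The yellow star moved from (6.7, 2.8) to (7.7, 5.8), a distance of √(1.0² + 3.0²) ≈ 3.2.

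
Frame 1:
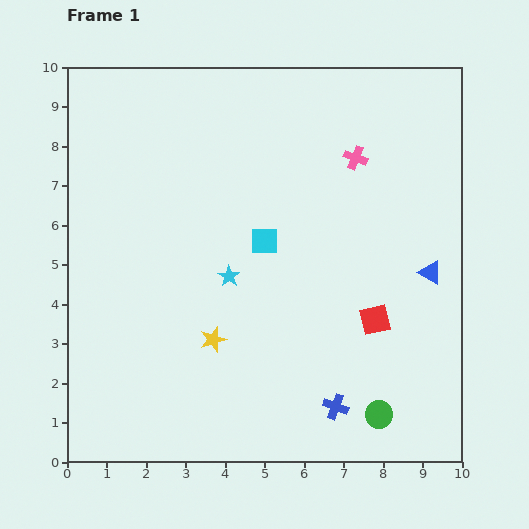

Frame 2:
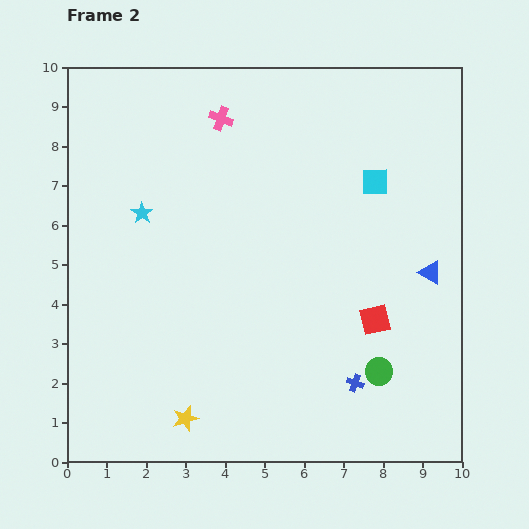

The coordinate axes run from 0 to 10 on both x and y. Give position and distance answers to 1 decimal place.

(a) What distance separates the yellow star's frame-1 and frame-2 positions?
2.1

The yellow star moved from (3.7, 3.1) to (3.0, 1.1), a distance of √(0.7² + 2.0²) ≈ 2.1.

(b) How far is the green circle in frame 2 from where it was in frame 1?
1.1

The green circle moved from (7.9, 1.2) to (7.9, 2.3), a distance of √(0.0² + 1.1²) ≈ 1.1.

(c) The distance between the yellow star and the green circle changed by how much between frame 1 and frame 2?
+0.4

Distance in frame 1: 4.6. Distance in frame 2: 5.0.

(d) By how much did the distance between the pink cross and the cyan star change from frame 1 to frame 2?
-1.3

Distance in frame 1: 4.4. Distance in frame 2: 3.1.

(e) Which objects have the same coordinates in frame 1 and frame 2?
the red square, the blue triangle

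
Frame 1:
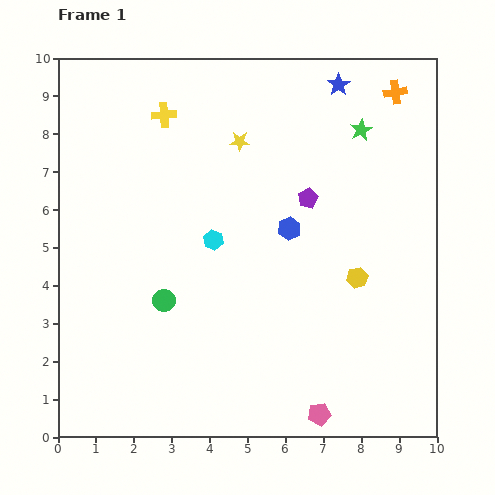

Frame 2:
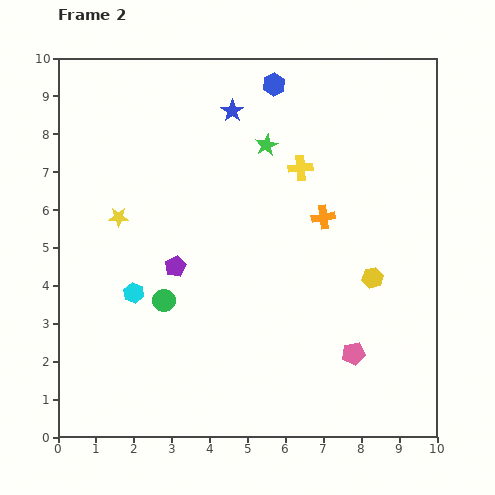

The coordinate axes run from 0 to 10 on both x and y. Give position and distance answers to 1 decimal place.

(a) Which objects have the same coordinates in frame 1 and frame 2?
the green circle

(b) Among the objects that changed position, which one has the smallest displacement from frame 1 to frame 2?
the yellow hexagon

(moved 0.4)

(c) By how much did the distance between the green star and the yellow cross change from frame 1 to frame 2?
-4.1

Distance in frame 1: 5.2. Distance in frame 2: 1.1.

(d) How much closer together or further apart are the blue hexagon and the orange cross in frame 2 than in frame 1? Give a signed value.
-0.9

Distance in frame 1: 4.6. Distance in frame 2: 3.7.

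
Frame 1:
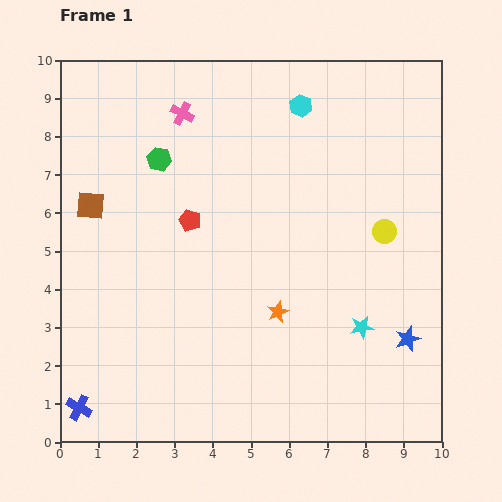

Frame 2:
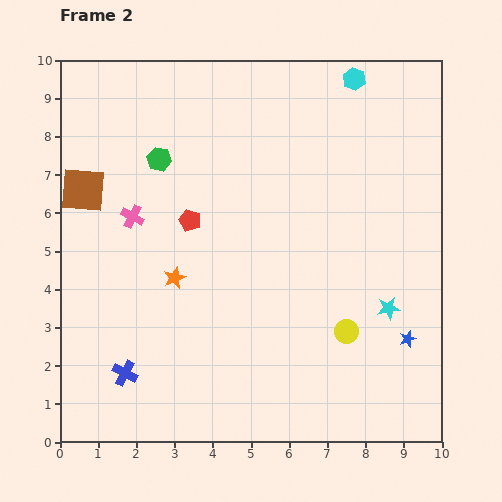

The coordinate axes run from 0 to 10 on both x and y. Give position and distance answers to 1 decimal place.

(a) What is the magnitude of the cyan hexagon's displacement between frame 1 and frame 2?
1.6

The cyan hexagon moved from (6.3, 8.8) to (7.7, 9.5), a distance of √(1.4² + 0.7²) ≈ 1.6.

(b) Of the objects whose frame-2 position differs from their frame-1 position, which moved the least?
the brown square

(moved 0.4)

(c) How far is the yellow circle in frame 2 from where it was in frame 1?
2.8

The yellow circle moved from (8.5, 5.5) to (7.5, 2.9), a distance of √(1.0² + 2.6²) ≈ 2.8.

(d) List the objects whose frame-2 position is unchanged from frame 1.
the red pentagon, the blue star, the green hexagon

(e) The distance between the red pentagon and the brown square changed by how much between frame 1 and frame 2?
+0.3

Distance in frame 1: 2.6. Distance in frame 2: 2.9.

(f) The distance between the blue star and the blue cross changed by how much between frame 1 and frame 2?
-1.3

Distance in frame 1: 8.8. Distance in frame 2: 7.5.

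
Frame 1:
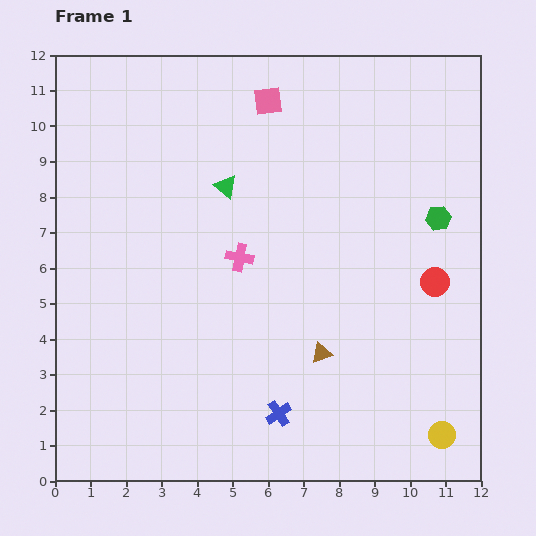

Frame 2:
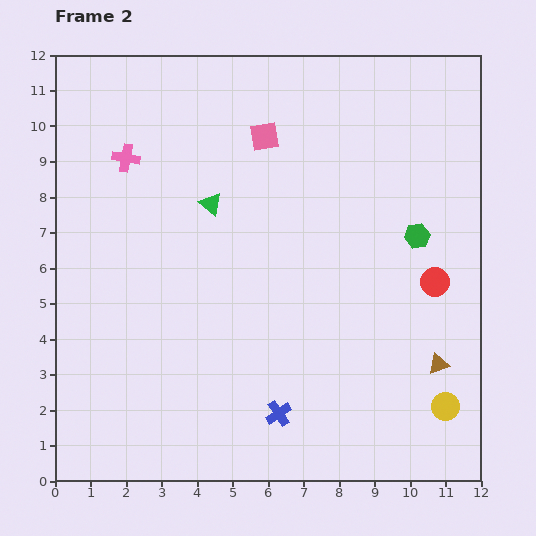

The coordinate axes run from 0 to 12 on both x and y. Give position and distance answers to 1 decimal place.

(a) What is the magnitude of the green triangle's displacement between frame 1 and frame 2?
0.6

The green triangle moved from (4.8, 8.3) to (4.4, 7.8), a distance of √(0.4² + 0.5²) ≈ 0.6.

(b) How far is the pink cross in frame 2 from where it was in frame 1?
4.3

The pink cross moved from (5.2, 6.3) to (2.0, 9.1), a distance of √(3.2² + 2.8²) ≈ 4.3.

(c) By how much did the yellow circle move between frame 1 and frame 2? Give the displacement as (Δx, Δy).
(0.1, 0.8)

The yellow circle was at (10.9, 1.3) in frame 1 and (11.0, 2.1) in frame 2.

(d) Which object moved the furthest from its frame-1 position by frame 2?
the pink cross

(moved 4.3; next 3.3)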